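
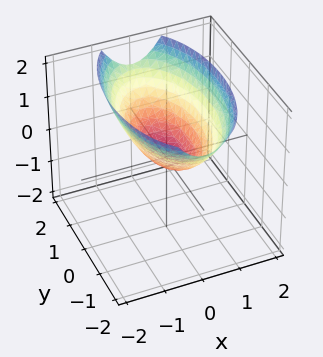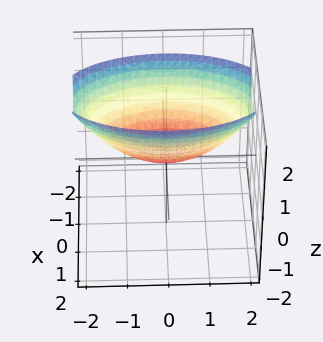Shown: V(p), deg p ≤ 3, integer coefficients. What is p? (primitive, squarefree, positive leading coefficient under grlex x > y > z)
(a) The degree is 2 — a paraboloid; a quadric.
(b) Symmetries: it's symmetric under x → −x, forcing even powers of x; mirror symmetry y ↦ −y ⇒ only even powers of y.
(c) Observable constraints: one x-axis crossing is at x = 0; it meets the y-axis at y = 0 (among the integer gridlines).
(d) Fitting integer coefficients to these (and the overall shape) gives p.

3*x^2 + y^2 - 3*z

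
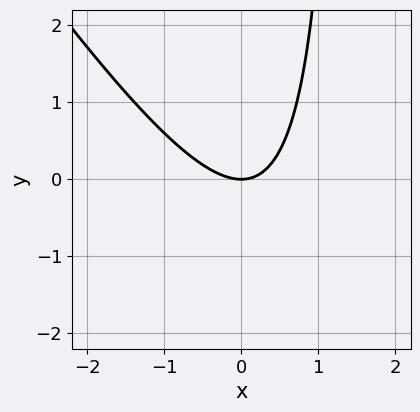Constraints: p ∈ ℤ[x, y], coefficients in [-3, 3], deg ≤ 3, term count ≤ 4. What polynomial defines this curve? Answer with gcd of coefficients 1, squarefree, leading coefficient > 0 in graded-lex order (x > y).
3*x^2 + 2*x*y - 3*y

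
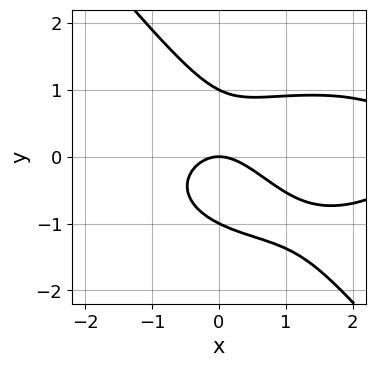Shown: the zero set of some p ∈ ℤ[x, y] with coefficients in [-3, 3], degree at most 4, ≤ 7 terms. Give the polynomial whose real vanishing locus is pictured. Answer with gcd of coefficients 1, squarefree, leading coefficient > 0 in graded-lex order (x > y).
1. Degree: no degree-2 curve has this shape, so deg p = 3.
2. Reading off the gridlines: one x-axis crossing is at x = 0; the y-axis gridline crossings are at y ∈ {-1, 0, 1}.
3. These observations pin down the coefficients.

x^3 + 3*x*y^2 + 3*y^3 - 3*x^2 - 3*y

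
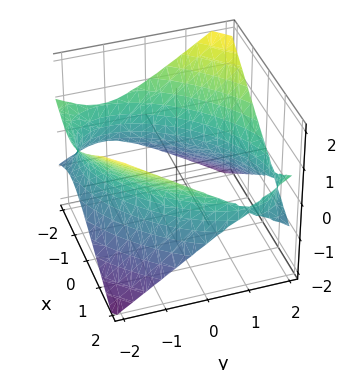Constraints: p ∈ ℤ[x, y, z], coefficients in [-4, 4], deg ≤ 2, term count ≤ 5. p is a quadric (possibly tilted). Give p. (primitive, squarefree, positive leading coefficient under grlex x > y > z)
(a) The degree is 2 — a generic line meets the surface in up to 2 points.
(b) Reading off the gridlines: no z-intercept at any integer in the box.
(c) Assembling these constraints gives the stated polynomial.

x^2 - x*y + y^2 - 2*z^2 - 3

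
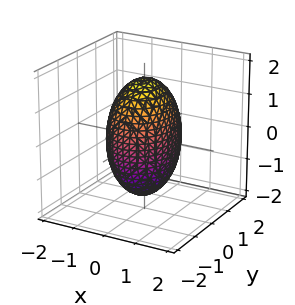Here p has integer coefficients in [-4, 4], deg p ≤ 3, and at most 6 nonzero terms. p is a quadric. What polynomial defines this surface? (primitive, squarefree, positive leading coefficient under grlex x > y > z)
(a) deg p = 2. A closed, bounded, convex surface; a quadric.
(b) Symmetries: mirror symmetry x ↦ −x ⇒ only even powers of x; the y ↦ −y reflection is a symmetry, so y appears only in even powers; mirror symmetry z ↦ −z ⇒ only even powers of z.
(c) Observable constraints: the x-axis gridline crossings are at x ∈ {-1, 1}.
(d) Matching integer coefficients to the picture gives p.

3*x^2 + 2*y^2 + z^2 - 3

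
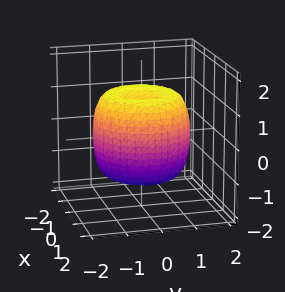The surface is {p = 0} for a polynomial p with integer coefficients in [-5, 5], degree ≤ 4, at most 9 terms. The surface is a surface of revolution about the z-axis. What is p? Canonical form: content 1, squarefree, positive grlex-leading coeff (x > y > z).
(a) deg p = 4. A generic line meets the surface in up to 4 points.
(b) Symmetries: every cross-section ⟂ z is a circle, so x, y appear only via x² + y².
(c) From the axis intercepts and sections: a circular section at z = 1 has radius between 1 and 2; among the integer gridlines, it crosses the z-axis at z ∈ {-1, 1}.
(d) Fitting integer coefficients to these (and the overall shape) gives p.

2*x^4 + 4*x^2*y^2 + 2*y^4 - 3*x^2 - 3*y^2 + 2*z^2 - 2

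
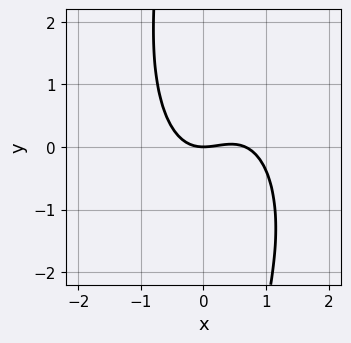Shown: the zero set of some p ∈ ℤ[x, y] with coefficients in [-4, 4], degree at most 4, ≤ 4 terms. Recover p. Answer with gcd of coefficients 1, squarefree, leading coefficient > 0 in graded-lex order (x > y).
3*x^3 + x*y^2 - 2*x^2 + 3*y

deg p = 3. A generic line meets the curve in up to 3 points.
Observable constraints: it meets the x-axis at x = 0 (among the integer gridlines); one y-axis crossing is at y = 0.
These observations pin down the coefficients.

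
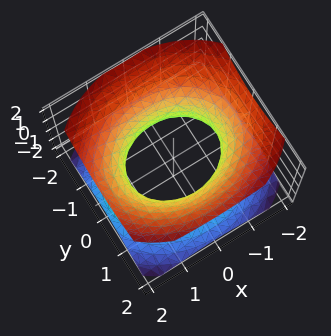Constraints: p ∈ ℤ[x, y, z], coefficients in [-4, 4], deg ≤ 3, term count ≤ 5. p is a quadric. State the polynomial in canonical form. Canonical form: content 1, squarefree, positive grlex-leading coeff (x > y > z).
2*x^2 + 3*y^2 - 3*z^2 - 3

Degree: one connected sheet with a waist; a quadric, so deg p = 2.
Symmetries: it's symmetric under y → −y, forcing even powers of y; the z ↦ −z reflection is a symmetry, so z appears only in even powers; the x ↦ −x reflection is a symmetry, so x appears only in even powers.
From the axis intercepts and sections: it misses every integer gridline on the z-axis; among the integer gridlines, it crosses the y-axis at y ∈ {-1, 1}.
Solving for integer coefficients yields p as stated.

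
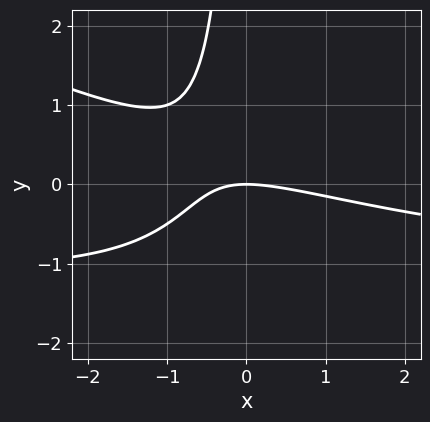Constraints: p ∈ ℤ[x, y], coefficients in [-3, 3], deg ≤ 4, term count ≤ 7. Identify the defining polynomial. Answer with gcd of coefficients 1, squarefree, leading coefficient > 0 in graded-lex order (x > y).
x^2*y + 2*x*y^2 + x^2 + 3*x*y + 3*y

(a) The degree is 3 — a generic line meets the curve in up to 3 points.
(b) From the axis intercepts and sections: one x-axis crossing is at x = 0; it meets the y-axis at y = 0 (among the integer gridlines).
(c) Together with the visible shape, these determine p as stated.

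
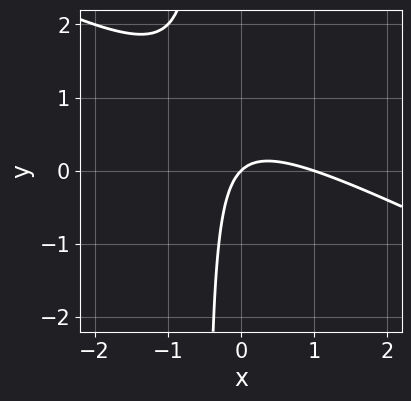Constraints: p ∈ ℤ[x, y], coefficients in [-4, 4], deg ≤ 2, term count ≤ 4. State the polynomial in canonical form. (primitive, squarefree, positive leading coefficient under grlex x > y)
x^2 + 2*x*y - x + y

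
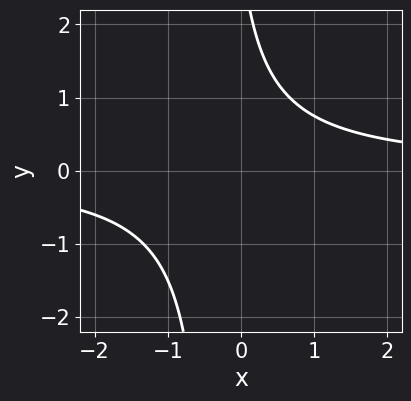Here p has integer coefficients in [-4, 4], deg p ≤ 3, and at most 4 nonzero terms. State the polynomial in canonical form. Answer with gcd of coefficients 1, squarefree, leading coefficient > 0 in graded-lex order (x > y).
3*x*y + y - 3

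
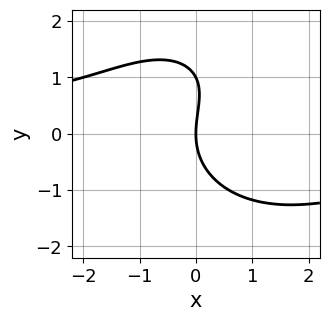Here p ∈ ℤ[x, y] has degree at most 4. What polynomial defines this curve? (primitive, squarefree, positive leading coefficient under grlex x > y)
x^2*y + y^3 - x*y - y^2 + 3*x

First, deg p = 3. No degree-2 curve has this shape.
Next, from the visible intercepts: among the integer gridlines, it crosses the y-axis at y ∈ {0, 1}; it crosses the x-axis at the gridline x = 0.
Finally, assembling these constraints gives the stated polynomial.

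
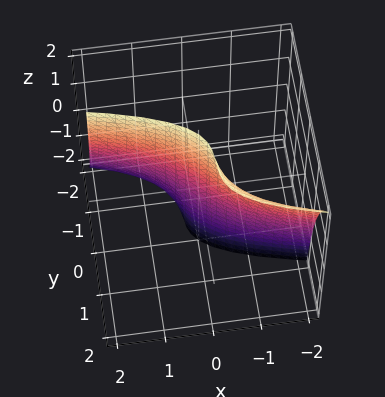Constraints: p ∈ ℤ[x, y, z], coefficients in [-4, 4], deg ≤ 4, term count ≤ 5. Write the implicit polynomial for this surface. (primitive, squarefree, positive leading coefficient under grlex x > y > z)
2*y^3 - 2*y^2*z + 3*x + 3*y

(a) The degree is 3 — no degree-2 surface has this shape.
(b) From the visible intercepts: one y-axis crossing is at y = 0; every point of the z-axis in the box is on the surface.
(c) These observations pin down the coefficients.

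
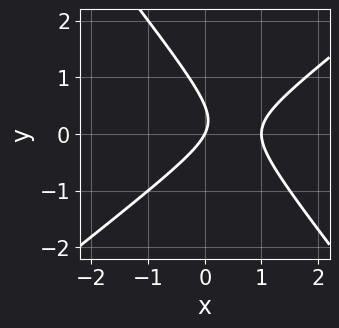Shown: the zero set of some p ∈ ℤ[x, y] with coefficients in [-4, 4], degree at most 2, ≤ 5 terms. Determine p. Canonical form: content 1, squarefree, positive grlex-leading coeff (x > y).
1. Degree: no degree-1 curve has this shape, so deg p = 2.
2. Observable constraints: it meets the y-axis at y = 0 (among the integer gridlines); among the integer gridlines, it crosses the x-axis at x ∈ {0, 1}.
3. These observations pin down the coefficients.

2*x^2 - x*y - 2*y^2 - 2*x + y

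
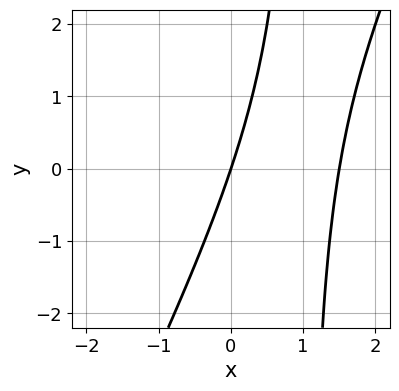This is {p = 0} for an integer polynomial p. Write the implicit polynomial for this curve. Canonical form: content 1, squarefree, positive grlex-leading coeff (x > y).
2*x^2 - x*y - 3*x + y

First, the degree is 2 — the shape is more complex than any degree-1 curve.
Then, checking where it meets the axes: one x-axis crossing is at x = 0; it meets the y-axis at y = 0 (among the integer gridlines).
Finally, assembling these constraints gives the stated polynomial.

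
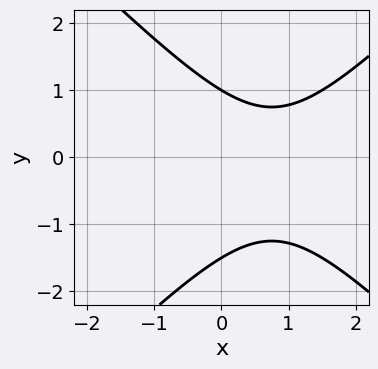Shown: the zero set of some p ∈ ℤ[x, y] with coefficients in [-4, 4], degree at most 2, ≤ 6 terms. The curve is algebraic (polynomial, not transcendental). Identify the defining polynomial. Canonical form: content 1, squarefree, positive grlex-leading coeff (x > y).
2*x^2 - 2*y^2 - 3*x - y + 3

(a) deg p = 2.
(b) Checking where it meets the axes: the curve avoids every integer x-axis point in the box; it meets the y-axis at y = 1 (among the integer gridlines).
(c) Putting this together gives p.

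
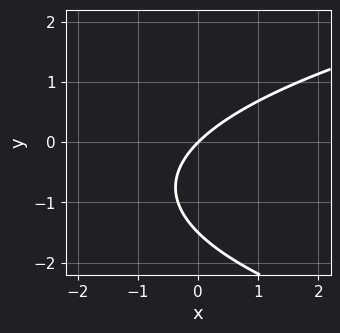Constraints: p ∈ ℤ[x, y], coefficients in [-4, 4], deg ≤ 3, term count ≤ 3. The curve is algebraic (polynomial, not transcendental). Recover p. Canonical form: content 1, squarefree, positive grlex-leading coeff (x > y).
(a) Degree: the shape is more complex than any degree-1 curve, so deg p = 2.
(b) Observable constraints: it crosses the y-axis at the gridline y = 0; it crosses the x-axis at the gridline x = 0.
(c) Matching integer coefficients to the picture gives p.

2*y^2 - 3*x + 3*y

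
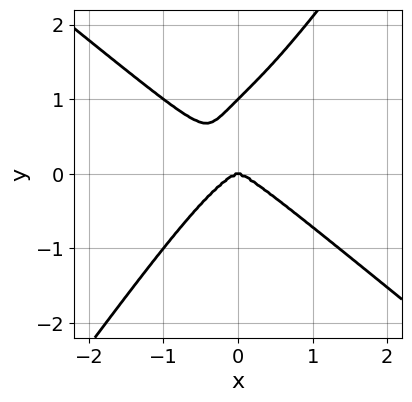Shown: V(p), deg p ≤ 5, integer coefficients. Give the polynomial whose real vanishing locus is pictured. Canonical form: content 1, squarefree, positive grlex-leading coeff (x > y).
x^4 + x*y^3 - y^4 + y^3

(a) deg p = 4. A generic line meets the curve in up to 4 points.
(b) From the visible intercepts: the y-axis gridline crossings are at y ∈ {0, 1}; one x-axis crossing is at x = 0.
(c) Matching integer coefficients to the picture gives p.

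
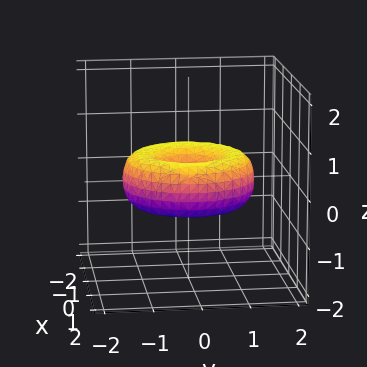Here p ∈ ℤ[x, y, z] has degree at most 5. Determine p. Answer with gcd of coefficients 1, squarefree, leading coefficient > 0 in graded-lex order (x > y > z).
1. Degree: no degree-3 surface has this shape, so deg p = 4.
2. Symmetries: the surface is invariant under rotation about z: p = q(x² + y², z).
3. From the axis intercepts and sections: it meets the x-axis at x = 0 (among the integer gridlines); it meets the y-axis at y = 0 (among the integer gridlines); it meets the z-axis at z = 0 (among the integer gridlines).
4. The integer polynomial consistent with all of this is the stated p.

x^4 + 2*x^2*y^2 + y^4 - 2*x^2 - 2*y^2 + 3*z^2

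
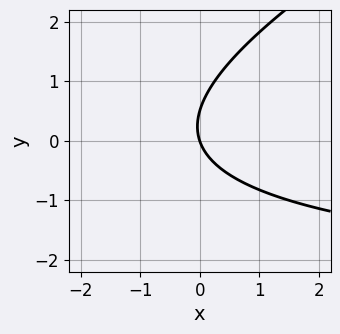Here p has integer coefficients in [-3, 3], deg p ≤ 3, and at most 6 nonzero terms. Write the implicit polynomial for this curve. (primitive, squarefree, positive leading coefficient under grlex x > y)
1. The degree is 2 — the shape is more complex than any degree-1 curve.
2. From the axis intercepts and sections: it crosses the y-axis at the gridline y = 0; one x-axis crossing is at x = 0.
3. Fitting integer coefficients to these (and the overall shape) gives p.

x*y - 2*y^2 + 3*x + y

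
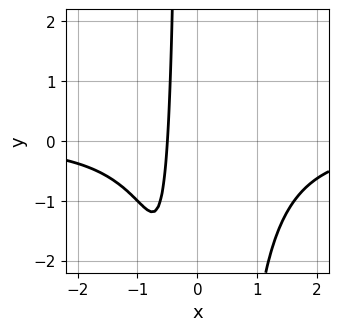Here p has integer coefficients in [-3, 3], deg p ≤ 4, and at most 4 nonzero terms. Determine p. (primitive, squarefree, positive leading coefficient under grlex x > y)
First, degree: a generic line meets the curve in up to 4 points, so deg p = 4.
Next, from the visible intercepts: it misses every integer gridline on the y-axis.
Finally, together with the visible shape, these determine p as stated.

x^3*y + 2*x + 1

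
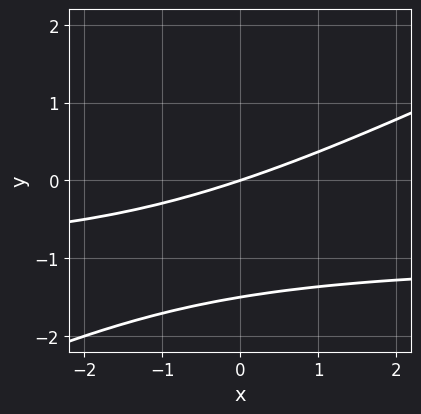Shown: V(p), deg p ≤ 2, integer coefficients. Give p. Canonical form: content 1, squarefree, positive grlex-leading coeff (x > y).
First, degree: the shape is more complex than any degree-1 curve, so deg p = 2.
Then, observable constraints: it crosses the y-axis at the gridline y = 0; it meets the x-axis at x = 0 (among the integer gridlines).
Finally, these observations pin down the coefficients.

x*y - 2*y^2 + x - 3*y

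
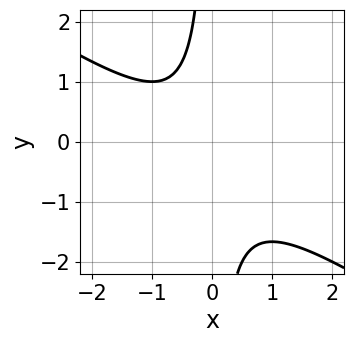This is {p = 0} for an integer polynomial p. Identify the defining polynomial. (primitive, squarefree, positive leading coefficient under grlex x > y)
1. deg p = 2.
2. Reading off the gridlines: no y-intercept at any integer in the box; no x-intercept at any integer in the box.
3. Fitting integer coefficients to these (and the overall shape) gives p.

2*x^2 + 3*x*y + x + 2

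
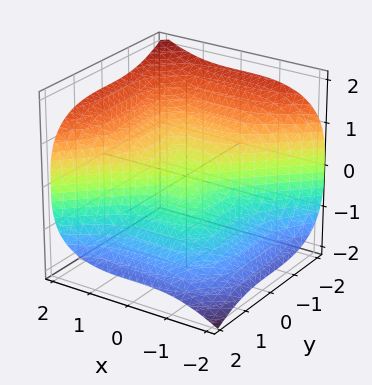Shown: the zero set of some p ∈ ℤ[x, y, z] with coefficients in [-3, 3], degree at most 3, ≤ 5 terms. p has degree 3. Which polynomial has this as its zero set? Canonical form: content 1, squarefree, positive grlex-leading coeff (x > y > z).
x^3 - y^3 - 2*z^3

1. Degree: a generic line meets the surface in up to 3 points, so deg p = 3.
2. Observable constraints: it meets the x-axis at x = 0 (among the integer gridlines); one z-axis crossing is at z = 0.
3. Putting this together gives p.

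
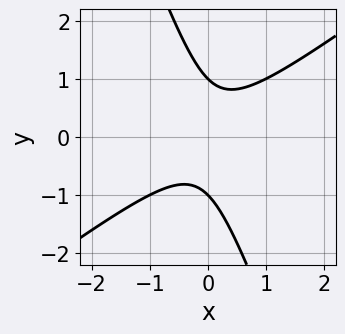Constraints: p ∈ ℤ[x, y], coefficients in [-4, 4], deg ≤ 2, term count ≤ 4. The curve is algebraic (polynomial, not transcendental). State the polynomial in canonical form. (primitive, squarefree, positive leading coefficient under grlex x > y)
First, the degree is 2 — no degree-1 curve has this shape.
Next, checking where it meets the axes: no x-intercept at any integer in the box; the y-axis gridline crossings are at y ∈ {-1, 1}.
Finally, putting this together gives p.

2*x^2 - 2*x*y - y^2 + 1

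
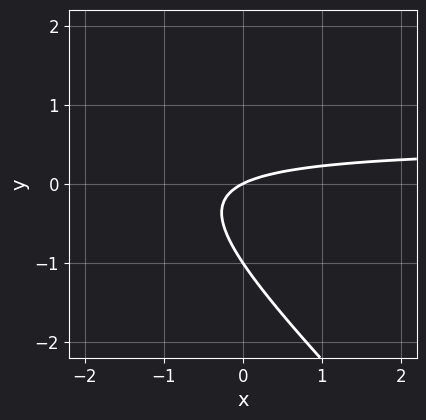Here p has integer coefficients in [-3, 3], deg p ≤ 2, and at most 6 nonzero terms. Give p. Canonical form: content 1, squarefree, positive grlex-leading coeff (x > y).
2*x*y + 2*y^2 - x + 2*y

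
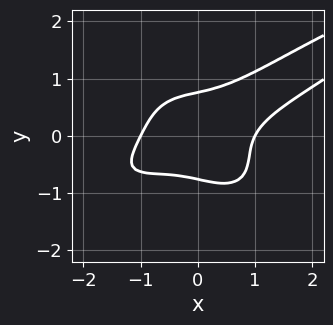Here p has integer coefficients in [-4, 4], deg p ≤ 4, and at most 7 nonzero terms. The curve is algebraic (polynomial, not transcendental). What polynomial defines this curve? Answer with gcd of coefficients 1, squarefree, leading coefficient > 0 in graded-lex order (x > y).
x^4 - 2*x^3*y + 3*y^4 - 2*x*y^2 - 1

1. Degree: a generic line meets the curve in up to 4 points, so deg p = 4.
2. From the axis intercepts and sections: the x-axis gridline crossings are at x ∈ {-1, 1}.
3. The integer polynomial consistent with all of this is the stated p.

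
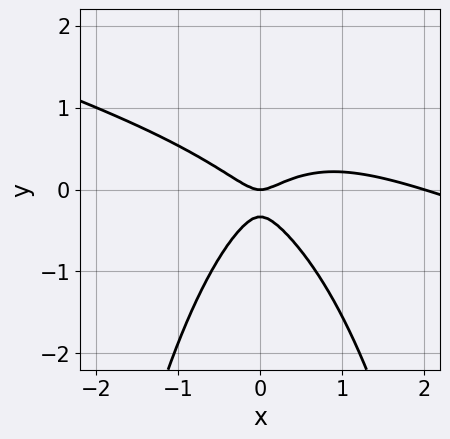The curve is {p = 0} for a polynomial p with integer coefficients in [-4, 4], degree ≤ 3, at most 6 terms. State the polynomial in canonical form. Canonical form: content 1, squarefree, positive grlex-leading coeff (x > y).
x^3 + 3*x^2*y - 2*x^2 + 3*y^2 + y

1. Degree: no degree-2 curve has this shape, so deg p = 3.
2. Reading off the gridlines: among the integer gridlines, it crosses the x-axis at x ∈ {0, 2}; one y-axis crossing is at y = 0.
3. Fitting integer coefficients to these (and the overall shape) gives p.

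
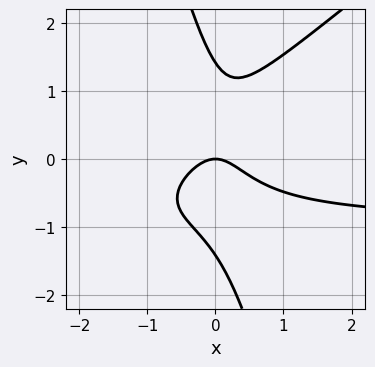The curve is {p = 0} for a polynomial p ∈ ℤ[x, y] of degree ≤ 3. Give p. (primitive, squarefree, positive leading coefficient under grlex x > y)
First, deg p = 3. The shape is more complex than any degree-2 curve.
Then, checking where it meets the axes: it crosses the x-axis at the gridline x = 0; one y-axis crossing is at y = 0.
Finally, putting this together gives p.

3*x^2*y - 3*x*y^2 - y^3 + 3*x^2 + 2*y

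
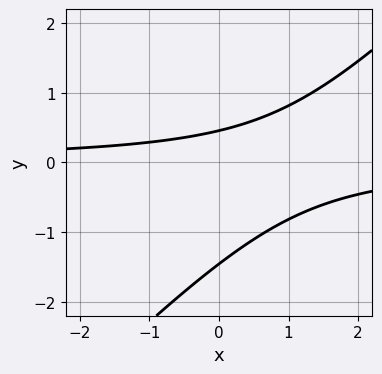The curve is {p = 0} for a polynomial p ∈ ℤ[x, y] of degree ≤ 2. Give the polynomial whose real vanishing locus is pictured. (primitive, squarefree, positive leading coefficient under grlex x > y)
First, degree: the shape is more complex than any degree-1 curve, so deg p = 2.
Then, reading off the gridlines: no x-intercept at any integer in the box.
Finally, solving for integer coefficients yields p as stated.

3*x*y - 3*y^2 - 3*y + 2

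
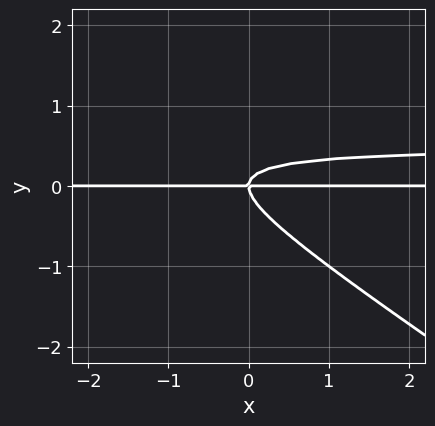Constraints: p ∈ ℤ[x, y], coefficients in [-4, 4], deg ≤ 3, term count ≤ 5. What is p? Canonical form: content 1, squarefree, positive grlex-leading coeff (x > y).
2*x*y^2 + 3*y^3 - x*y

(a) Degree: the shape is more complex than any degree-2 curve, so deg p = 3.
(b) Checking where it meets the axes: it meets the y-axis at y = 0 (among the integer gridlines); the visible x-axis segment lies entirely on the curve.
(c) Matching integer coefficients to the picture gives p.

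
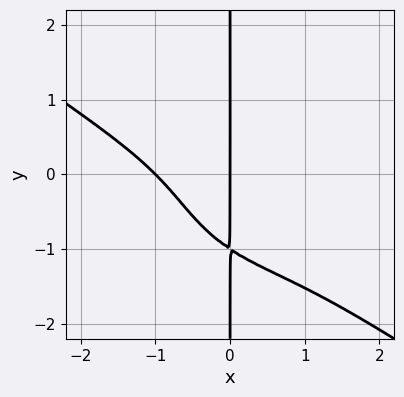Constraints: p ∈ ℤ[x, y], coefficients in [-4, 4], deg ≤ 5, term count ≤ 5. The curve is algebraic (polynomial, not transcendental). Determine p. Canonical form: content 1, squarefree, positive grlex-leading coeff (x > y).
x^4 + x^3*y + x*y^3 - 2*x^2*y + x

First, deg p = 4. No degree-3 curve has this shape.
Then, from the visible intercepts: every point of the y-axis in the box is on the curve; the x-axis gridline crossings are at x ∈ {-1, 0}.
Finally, putting this together gives p.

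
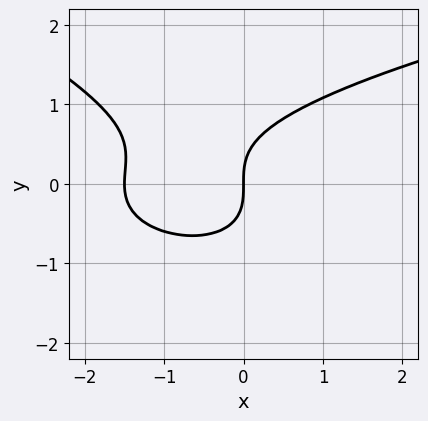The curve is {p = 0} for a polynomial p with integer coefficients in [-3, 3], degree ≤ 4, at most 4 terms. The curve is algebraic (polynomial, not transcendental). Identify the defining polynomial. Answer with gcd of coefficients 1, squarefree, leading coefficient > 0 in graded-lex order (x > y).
The degree is 3 — a generic line meets the curve in up to 3 points.
Against the integer gridlines: one x-axis crossing is at x = 0; it meets the y-axis at y = 0 (among the integer gridlines).
Assembling these constraints gives the stated polynomial.

x*y^2 + 3*y^3 - 2*x^2 - 3*x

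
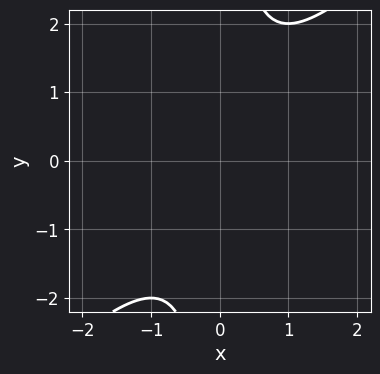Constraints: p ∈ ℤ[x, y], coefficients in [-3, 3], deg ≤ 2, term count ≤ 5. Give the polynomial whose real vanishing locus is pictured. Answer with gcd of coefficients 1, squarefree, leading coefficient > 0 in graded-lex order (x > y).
(a) The degree is 2 — a generic line meets the curve in up to 2 points.
(b) From the axis intercepts and sections: the curve avoids every integer x-axis point in the box; it misses every integer gridline on the y-axis.
(c) Together with the visible shape, these determine p as stated.

x^2 - x*y + 1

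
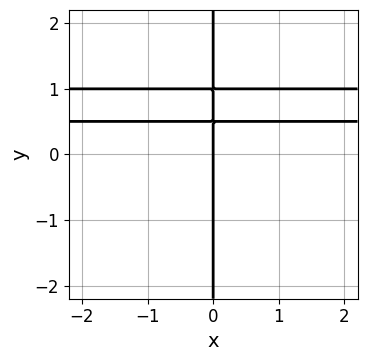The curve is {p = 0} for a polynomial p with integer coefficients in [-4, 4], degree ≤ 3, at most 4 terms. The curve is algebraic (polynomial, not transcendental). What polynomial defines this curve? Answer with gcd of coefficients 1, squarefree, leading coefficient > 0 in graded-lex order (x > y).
First, deg p = 3. No degree-2 curve has this shape.
Next, observable constraints: it meets the x-axis at x = 0 (among the integer gridlines); every point of the y-axis in the box is on the curve.
Finally, the integer polynomial consistent with all of this is the stated p.

2*x*y^2 - 3*x*y + x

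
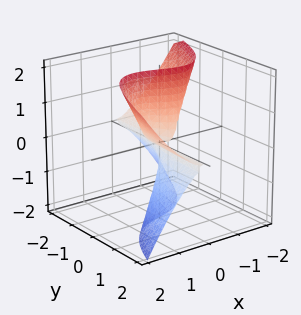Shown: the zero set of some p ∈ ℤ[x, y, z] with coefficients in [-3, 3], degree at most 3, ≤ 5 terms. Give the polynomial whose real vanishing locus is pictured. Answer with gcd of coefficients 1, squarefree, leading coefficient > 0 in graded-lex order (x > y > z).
(a) deg p = 3.
(b) Reading off the gridlines: every point of the z-axis in the box is on the surface; the visible y-axis segment lies entirely on the surface.
(c) Putting this together gives p.

3*x^3 - 3*y*z^2 - 2*x*z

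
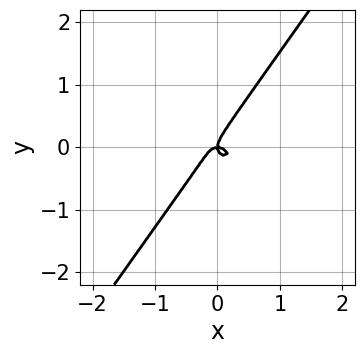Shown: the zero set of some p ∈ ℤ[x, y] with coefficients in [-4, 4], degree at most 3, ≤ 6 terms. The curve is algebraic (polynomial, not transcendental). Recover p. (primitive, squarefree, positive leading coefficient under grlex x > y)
(a) Degree: a generic line meets the curve in up to 3 points, so deg p = 3.
(b) From the axis intercepts and sections: it crosses the y-axis at the gridline y = 0; one x-axis crossing is at x = 0.
(c) Together with the visible shape, these determine p as stated.

3*x^3 + x^2*y + 2*x*y^2 - 3*y^3 + x*y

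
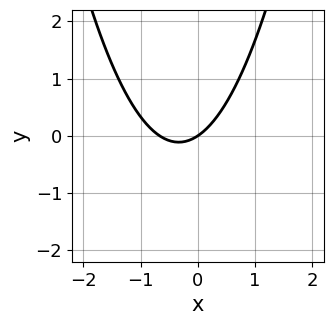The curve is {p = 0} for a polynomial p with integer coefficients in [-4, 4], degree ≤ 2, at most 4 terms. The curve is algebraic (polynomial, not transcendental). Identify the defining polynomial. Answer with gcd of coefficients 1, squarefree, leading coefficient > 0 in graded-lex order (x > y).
3*x^2 + 2*x - 3*y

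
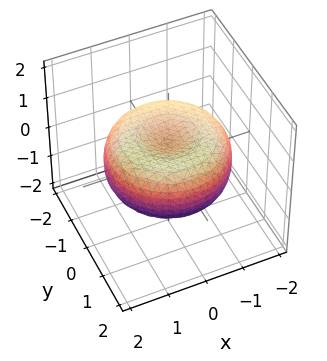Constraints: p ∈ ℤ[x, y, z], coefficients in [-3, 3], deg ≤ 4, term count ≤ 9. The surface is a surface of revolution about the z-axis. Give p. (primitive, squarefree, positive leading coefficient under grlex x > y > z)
The degree is 4 — the shape is more complex than any degree-3 surface.
Symmetries: the z-axis is an axis of rotation, so x and y enter only as x² + y².
Observable constraints: a circular section at z = 0 has radius between 1 and 2.
Together with the visible shape, these determine p as stated.

x^4 + 2*x^2*y^2 + y^4 - 2*x^2 - 2*y^2 + 3*z^2 - 1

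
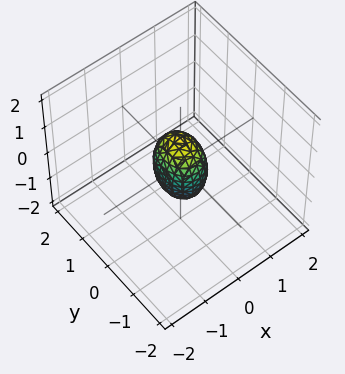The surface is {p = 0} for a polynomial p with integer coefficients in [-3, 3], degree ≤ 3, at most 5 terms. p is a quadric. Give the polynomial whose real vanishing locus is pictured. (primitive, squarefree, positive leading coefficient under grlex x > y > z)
3*x^2 + 2*y^2 + z^2 - 1

Degree: bounded and convex; a quadric, so deg p = 2.
Symmetries: it's symmetric under z → −z, forcing even powers of z; it's symmetric under x → −x, forcing even powers of x; the y ↦ −y reflection is a symmetry, so y appears only in even powers.
Observable constraints: the z-axis gridline crossings are at z ∈ {-1, 1}.
Together with the visible shape, these determine p as stated.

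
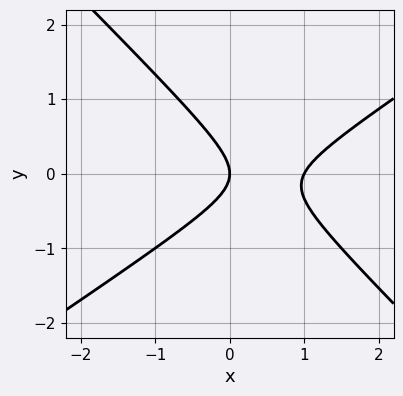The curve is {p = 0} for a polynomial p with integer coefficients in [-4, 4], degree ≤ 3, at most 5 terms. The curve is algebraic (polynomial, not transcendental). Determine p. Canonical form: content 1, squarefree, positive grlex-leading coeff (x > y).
2*x^2 - x*y - 3*y^2 - 2*x

First, deg p = 2. No degree-1 curve has this shape.
Next, reading off the gridlines: it crosses the y-axis at the gridline y = 0; the x-axis gridline crossings are at x ∈ {0, 1}.
Finally, fitting integer coefficients to these (and the overall shape) gives p.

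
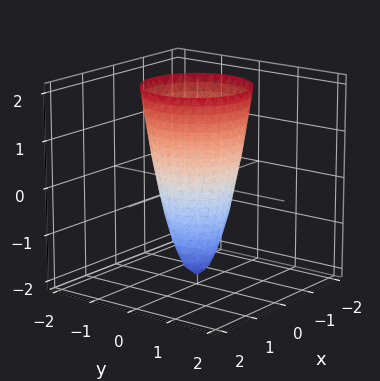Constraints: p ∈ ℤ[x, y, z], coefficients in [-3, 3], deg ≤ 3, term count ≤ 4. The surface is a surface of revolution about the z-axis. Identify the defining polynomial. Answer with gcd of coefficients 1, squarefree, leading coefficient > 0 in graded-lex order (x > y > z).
1. deg p = 2. A generic line meets the surface in up to 2 points.
2. Symmetries: rotational symmetry about the z-axis ⇒ p depends on x, y only through x² + y².
3. From the visible intercepts: one z-axis crossing is at z = -2; a circular section at z = 1 has radius exactly 1.
4. Fitting integer coefficients to these (and the overall shape) gives p.

3*x^2 + 3*y^2 - z - 2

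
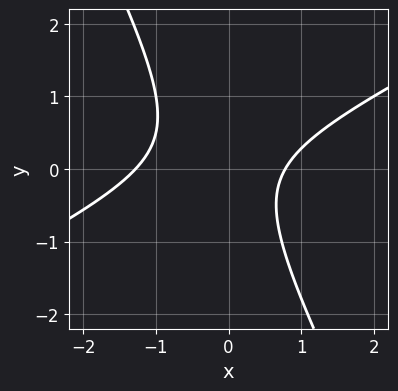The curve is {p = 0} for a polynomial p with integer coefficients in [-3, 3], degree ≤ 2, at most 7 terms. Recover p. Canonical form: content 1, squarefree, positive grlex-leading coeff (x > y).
(a) deg p = 2. A generic line meets the curve in up to 2 points.
(b) From the axis intercepts and sections: it misses every integer gridline on the y-axis.
(c) These observations pin down the coefficients.

2*x^2 - 3*x*y - 2*y^2 + x - 2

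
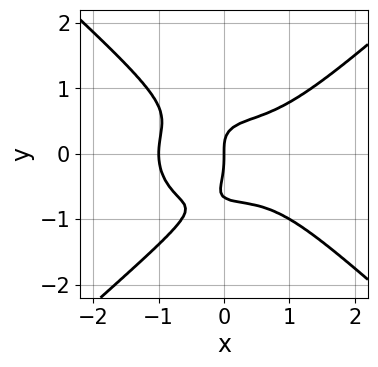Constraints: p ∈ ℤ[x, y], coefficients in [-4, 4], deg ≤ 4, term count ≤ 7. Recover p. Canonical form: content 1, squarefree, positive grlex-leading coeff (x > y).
1. Degree: the shape is more complex than any degree-3 curve, so deg p = 4.
2. Reading off the gridlines: the x-axis gridline crossings are at x ∈ {-1, 0}; one y-axis crossing is at y = 0.
3. These observations pin down the coefficients.

2*x^4 - 3*y^4 - 3*x*y^2 - 2*y^3 + 2*x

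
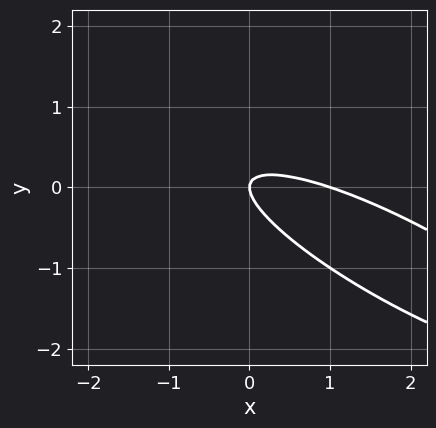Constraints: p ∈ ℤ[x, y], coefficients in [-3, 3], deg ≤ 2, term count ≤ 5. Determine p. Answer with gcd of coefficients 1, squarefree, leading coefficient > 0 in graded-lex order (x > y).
x^2 + 3*x*y + 3*y^2 - x

(a) Degree: no degree-1 curve has this shape, so deg p = 2.
(b) From the axis intercepts and sections: one y-axis crossing is at y = 0; the x-axis gridline crossings are at x ∈ {0, 1}.
(c) Together with the visible shape, these determine p as stated.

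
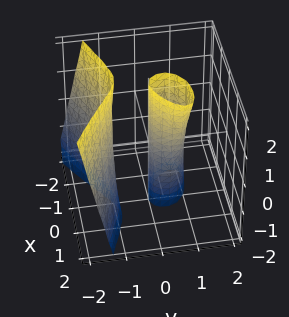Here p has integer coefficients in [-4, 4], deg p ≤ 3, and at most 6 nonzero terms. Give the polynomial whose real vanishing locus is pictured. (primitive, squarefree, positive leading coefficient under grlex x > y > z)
x*y*z - 2*y^3 - 2*x^2 + 2*y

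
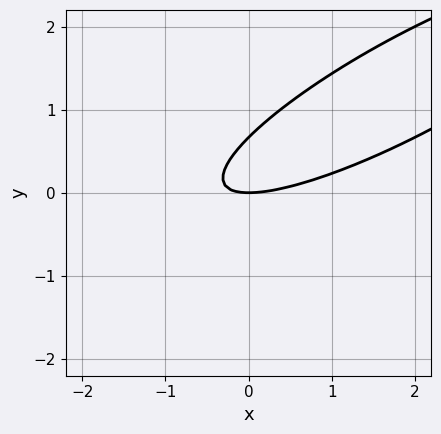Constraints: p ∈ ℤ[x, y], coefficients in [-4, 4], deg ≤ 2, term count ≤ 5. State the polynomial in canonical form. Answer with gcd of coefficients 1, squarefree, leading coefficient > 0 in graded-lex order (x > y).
First, degree: no degree-1 curve has this shape, so deg p = 2.
Then, observable constraints: one x-axis crossing is at x = 0; it crosses the y-axis at the gridline y = 0.
Finally, assembling these constraints gives the stated polynomial.

x^2 - 3*x*y + 3*y^2 - 2*y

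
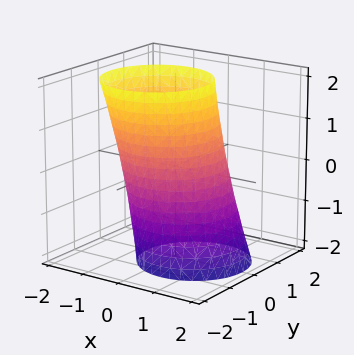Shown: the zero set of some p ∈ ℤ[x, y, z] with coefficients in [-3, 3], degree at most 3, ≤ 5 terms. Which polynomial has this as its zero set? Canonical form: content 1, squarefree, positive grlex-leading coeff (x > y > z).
2*x^2 + x*z + 2*y^2 - 3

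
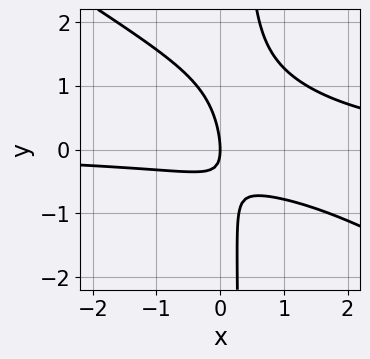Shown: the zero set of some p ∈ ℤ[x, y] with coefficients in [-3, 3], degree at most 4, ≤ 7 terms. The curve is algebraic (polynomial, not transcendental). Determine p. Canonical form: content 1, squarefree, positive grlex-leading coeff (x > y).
2*x^2*y + 3*x*y^2 - 3*x*y - y^2 - 2*x

Degree: a generic line meets the curve in up to 3 points, so deg p = 3.
From the visible intercepts: it crosses the y-axis at the gridline y = 0; one x-axis crossing is at x = 0.
The integer polynomial consistent with all of this is the stated p.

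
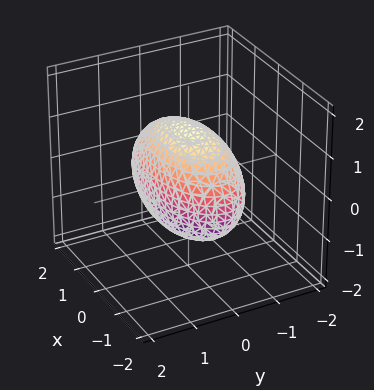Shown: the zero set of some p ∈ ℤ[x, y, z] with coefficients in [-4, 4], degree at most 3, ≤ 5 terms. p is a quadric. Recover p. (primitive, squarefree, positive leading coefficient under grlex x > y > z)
x^2 + 3*y^2 + 2*z^2 - 3

1. Degree: a closed, bounded, convex surface; a quadric, so deg p = 2.
2. Symmetries: it's symmetric under y → −y, forcing even powers of y; mirror symmetry z ↦ −z ⇒ only even powers of z; mirror symmetry x ↦ −x ⇒ only even powers of x.
3. Observable constraints: among the integer gridlines, it crosses the y-axis at y ∈ {-1, 1}.
4. Solving for integer coefficients yields p as stated.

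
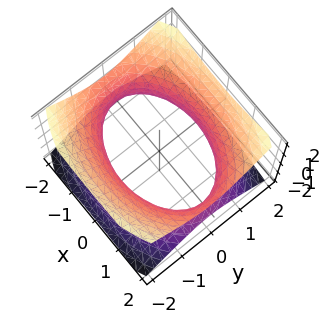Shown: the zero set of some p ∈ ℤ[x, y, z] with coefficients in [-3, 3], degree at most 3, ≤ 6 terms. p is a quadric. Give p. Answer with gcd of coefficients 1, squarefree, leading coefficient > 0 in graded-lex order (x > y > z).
Degree: one connected sheet with a waist; a quadric, so deg p = 2.
Symmetries: it's symmetric under y → −y, forcing even powers of y; it's symmetric under x → −x, forcing even powers of x; it's symmetric under z → −z, forcing even powers of z.
From the visible intercepts: the surface avoids every integer z-axis point in the box.
Putting this together gives p.

x^2 + 2*y^2 - 2*z^2 - 3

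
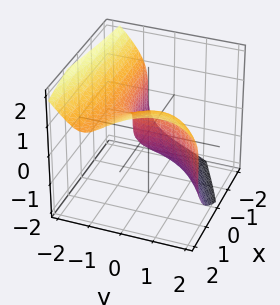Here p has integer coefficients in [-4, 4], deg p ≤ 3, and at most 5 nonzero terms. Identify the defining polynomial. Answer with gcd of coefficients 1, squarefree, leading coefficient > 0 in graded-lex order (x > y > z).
The degree is 3 — the shape is more complex than any degree-2 surface.
Against the integer gridlines: it meets the y-axis at y = 0 (among the integer gridlines); one x-axis crossing is at x = 0; it crosses the z-axis at the gridline z = 0.
Putting this together gives p.

y^3 + z^3 - 2*x*y - 2*x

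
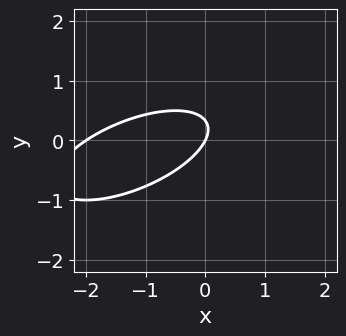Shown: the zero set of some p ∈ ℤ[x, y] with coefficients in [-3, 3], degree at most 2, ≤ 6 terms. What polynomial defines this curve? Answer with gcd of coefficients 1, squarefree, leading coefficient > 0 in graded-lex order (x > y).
(a) Degree: a generic line meets the curve in up to 2 points, so deg p = 2.
(b) Reading off the gridlines: one y-axis crossing is at y = 0; among the integer gridlines, it crosses the x-axis at x ∈ {-2, 0}.
(c) These observations pin down the coefficients.

x^2 - 2*x*y + 3*y^2 + 2*x - y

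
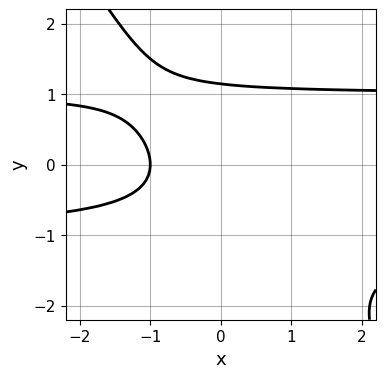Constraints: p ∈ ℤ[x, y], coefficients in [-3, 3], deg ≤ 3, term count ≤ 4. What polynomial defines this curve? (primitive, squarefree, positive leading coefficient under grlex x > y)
The degree is 3 — the shape is more complex than any degree-2 curve.
From the visible intercepts: it meets the x-axis at x = -1 (among the integer gridlines).
Fitting integer coefficients to these (and the overall shape) gives p.

3*x*y^2 + 2*y^3 - 3*x - 3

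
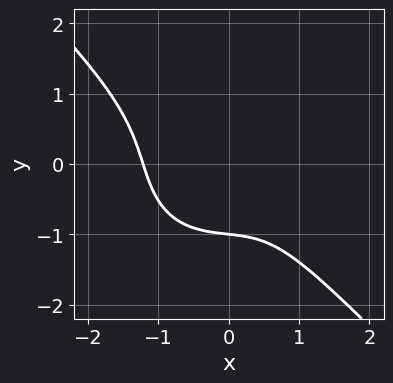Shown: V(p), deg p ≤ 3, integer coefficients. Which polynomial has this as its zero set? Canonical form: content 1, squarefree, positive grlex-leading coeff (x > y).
3*x^3 + 3*y^3 - 3*x*y - 2*x + 3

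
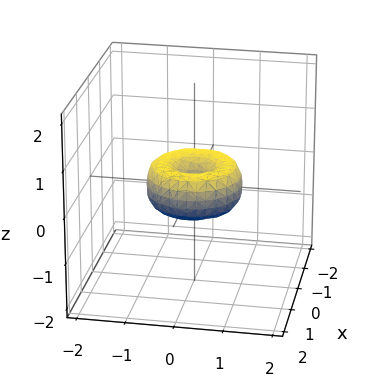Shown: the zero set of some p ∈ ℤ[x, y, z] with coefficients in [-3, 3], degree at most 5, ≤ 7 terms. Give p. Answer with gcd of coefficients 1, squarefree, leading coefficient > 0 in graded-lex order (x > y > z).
x^4 + 2*x^2*y^2 + y^4 - x^2 - y^2 + z^2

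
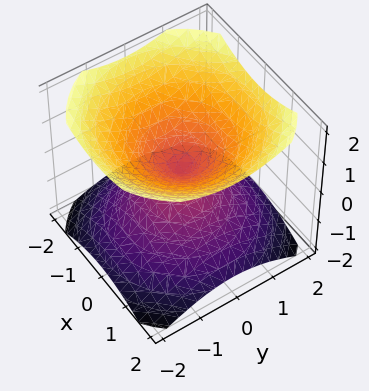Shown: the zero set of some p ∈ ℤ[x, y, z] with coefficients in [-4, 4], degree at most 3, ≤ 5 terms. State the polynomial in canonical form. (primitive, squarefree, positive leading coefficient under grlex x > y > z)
2*x^2 + 2*y^2 - 3*z^2

The picture has 2 separate pieces. Treating them together as one polynomial.
The degree is 2 — two nappes meeting at a single point; a quadric.
Symmetries: rotational symmetry about the z-axis ⇒ p depends on x, y only through x² + y²; the z ↦ −z reflection is a symmetry, so z appears only in even powers.
Against the integer gridlines: it meets the z-axis at z = 0 (among the integer gridlines); it crosses the x-axis at the gridline x = 0.
Fitting integer coefficients to these (and the overall shape) gives p.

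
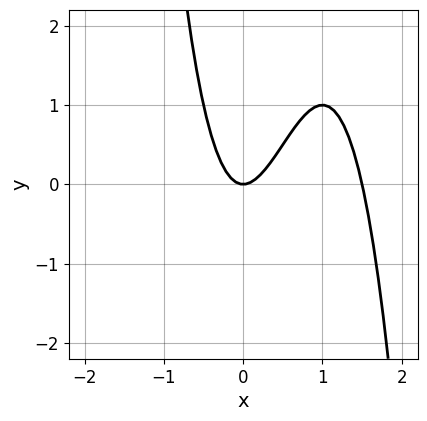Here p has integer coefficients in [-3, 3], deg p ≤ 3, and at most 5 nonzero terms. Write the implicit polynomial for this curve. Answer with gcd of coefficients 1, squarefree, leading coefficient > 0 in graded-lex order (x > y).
2*x^3 - 3*x^2 + y

1. Degree: no degree-2 curve has this shape, so deg p = 3.
2. Observable constraints: it crosses the y-axis at the gridline y = 0; it crosses the x-axis at the gridline x = 0.
3. Assembling these constraints gives the stated polynomial.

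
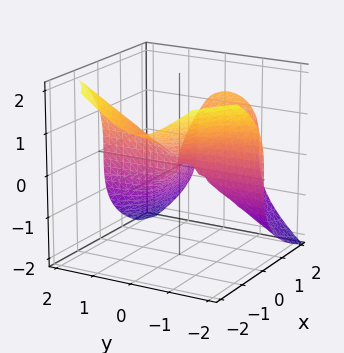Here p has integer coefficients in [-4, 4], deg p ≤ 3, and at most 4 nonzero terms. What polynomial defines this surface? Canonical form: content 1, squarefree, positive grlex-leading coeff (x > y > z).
(a) The degree is 3 — the shape is more complex than any degree-2 surface.
(b) From the visible intercepts: the visible y-axis segment lies entirely on the surface; it meets the x-axis at x = 0 (among the integer gridlines).
(c) These observations pin down the coefficients.

3*x*y^2 + 2*z^3 - x^2 + x*y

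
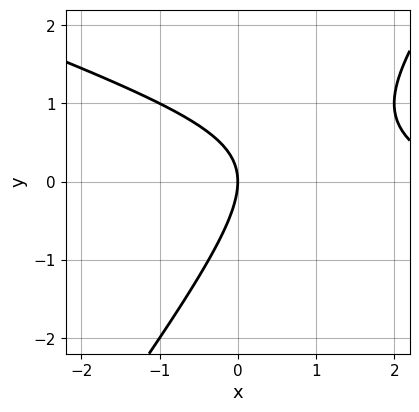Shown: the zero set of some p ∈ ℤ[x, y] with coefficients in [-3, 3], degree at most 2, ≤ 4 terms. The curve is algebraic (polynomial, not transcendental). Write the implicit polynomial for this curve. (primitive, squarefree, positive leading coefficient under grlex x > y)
x^2 + 2*x*y - 2*y^2 - 3*x

(a) The degree is 2 — a generic line meets the curve in up to 2 points.
(b) Reading off the gridlines: it meets the y-axis at y = 0 (among the integer gridlines); it crosses the x-axis at the gridline x = 0.
(c) Matching integer coefficients to the picture gives p.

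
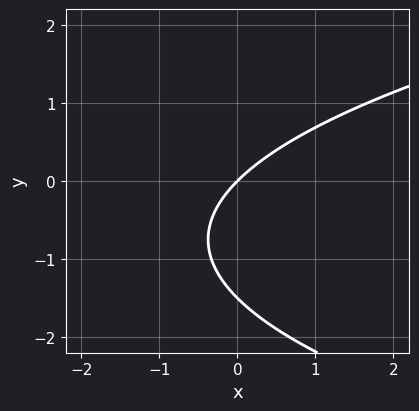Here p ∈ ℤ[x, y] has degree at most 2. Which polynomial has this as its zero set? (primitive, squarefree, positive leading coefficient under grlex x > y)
2*y^2 - 3*x + 3*y

First, the degree is 2 — no degree-1 curve has this shape.
Then, observable constraints: it crosses the y-axis at the gridline y = 0; it crosses the x-axis at the gridline x = 0.
Finally, the integer polynomial consistent with all of this is the stated p.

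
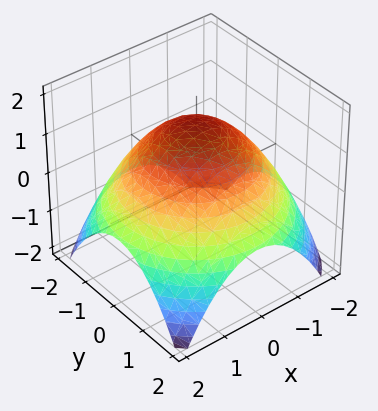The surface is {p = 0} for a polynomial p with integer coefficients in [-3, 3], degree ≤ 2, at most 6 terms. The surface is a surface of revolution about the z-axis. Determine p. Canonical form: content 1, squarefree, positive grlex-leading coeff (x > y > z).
First, degree: the shape is more complex than any degree-1 surface, so deg p = 2.
Then, symmetry: the z-axis is an axis of rotation, so x and y enter only as x² + y².
Next, against the integer gridlines: a circular section at z = 0 has radius between 1 and 2.
Finally, together with the visible shape, these determine p as stated.

x^2 + y^2 + 2*z - 3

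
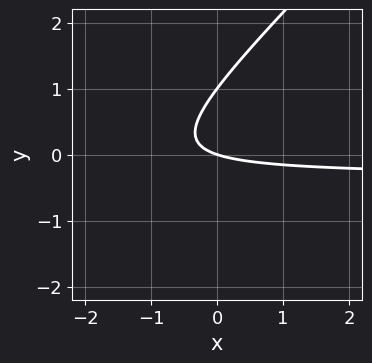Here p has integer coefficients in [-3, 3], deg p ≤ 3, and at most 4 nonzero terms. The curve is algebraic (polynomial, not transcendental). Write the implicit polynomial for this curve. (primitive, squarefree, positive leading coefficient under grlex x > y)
(a) The degree is 2 — no degree-1 curve has this shape.
(b) Reading off the gridlines: it meets the x-axis at x = 0 (among the integer gridlines); the y-axis gridline crossings are at y ∈ {0, 1}.
(c) Solving for integer coefficients yields p as stated.

3*x*y - 3*y^2 + x + 3*y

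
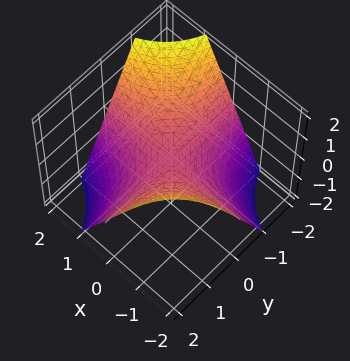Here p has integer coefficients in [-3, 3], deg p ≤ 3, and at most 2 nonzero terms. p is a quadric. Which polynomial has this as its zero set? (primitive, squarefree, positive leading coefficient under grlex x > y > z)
x*y + z

The degree is 2 — a saddle surface; a quadric.
From the axis intercepts and sections: every point of the y-axis in the box is on the surface; one z-axis crossing is at z = 0; the visible x-axis segment lies entirely on the surface.
Putting this together gives p.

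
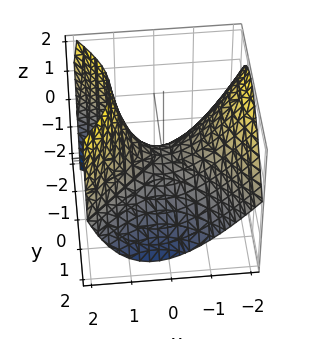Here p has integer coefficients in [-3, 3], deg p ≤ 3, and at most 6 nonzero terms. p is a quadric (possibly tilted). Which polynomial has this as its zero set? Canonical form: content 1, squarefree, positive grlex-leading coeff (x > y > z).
1. Degree: no degree-1 surface has this shape, so deg p = 2.
2. Checking where it meets the axes: it crosses the y-axis at the gridline y = 0; it meets the z-axis at z = 0 (among the integer gridlines).
3. Together with the visible shape, these determine p as stated.

2*x^2 + x*z - 2*y^2 - y*z - 3*z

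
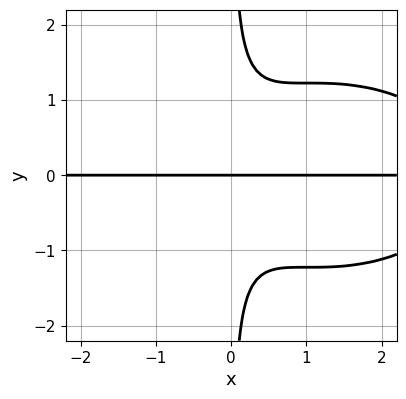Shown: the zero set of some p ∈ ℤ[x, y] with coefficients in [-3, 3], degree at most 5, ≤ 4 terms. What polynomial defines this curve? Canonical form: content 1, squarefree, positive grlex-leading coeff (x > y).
(a) deg p = 4.
(b) Checking where it meets the axes: the visible x-axis segment lies entirely on the curve; it meets the y-axis at y = 0 (among the integer gridlines).
(c) Matching integer coefficients to the picture gives p.

x^3*y + 2*x*y^3 - 3*x^2*y - y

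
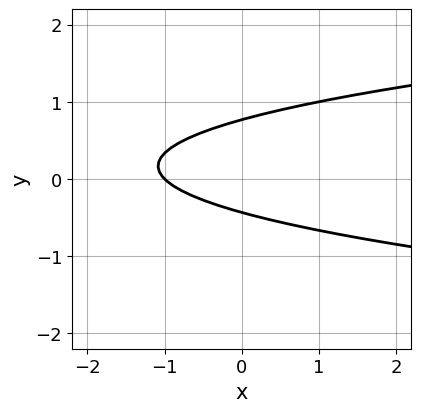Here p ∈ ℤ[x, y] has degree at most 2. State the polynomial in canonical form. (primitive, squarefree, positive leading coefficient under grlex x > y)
deg p = 2.
From the visible intercepts: it meets the x-axis at x = -1 (among the integer gridlines).
Matching integer coefficients to the picture gives p.

3*y^2 - x - y - 1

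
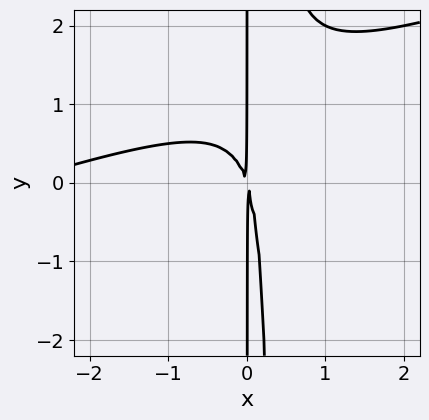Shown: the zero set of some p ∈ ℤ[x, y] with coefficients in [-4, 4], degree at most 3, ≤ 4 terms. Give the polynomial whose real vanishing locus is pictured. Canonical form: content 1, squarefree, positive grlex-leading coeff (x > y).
x^3 - 3*x^2*y + 3*x^2 + x*y

1. The degree is 3 — no degree-2 curve has this shape.
2. Checking where it meets the axes: the visible y-axis segment lies entirely on the curve.
3. Solving for integer coefficients yields p as stated.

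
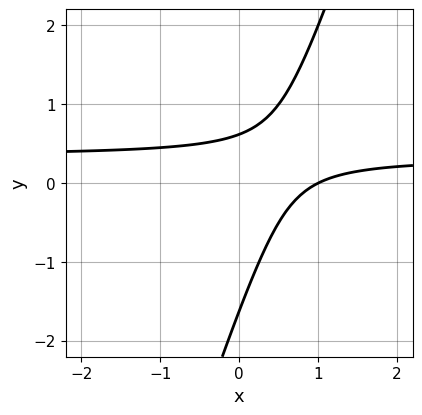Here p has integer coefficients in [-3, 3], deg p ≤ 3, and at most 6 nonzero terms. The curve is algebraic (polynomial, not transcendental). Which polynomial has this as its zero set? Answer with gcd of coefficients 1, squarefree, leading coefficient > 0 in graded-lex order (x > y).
(a) Degree: a generic line meets the curve in up to 2 points, so deg p = 2.
(b) Checking where it meets the axes: one x-axis crossing is at x = 1.
(c) Fitting integer coefficients to these (and the overall shape) gives p.

3*x*y - y^2 - x - y + 1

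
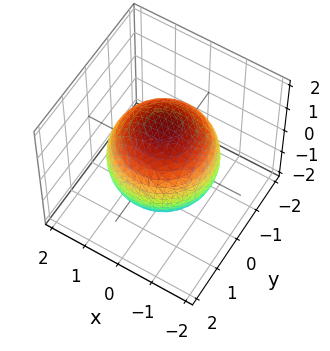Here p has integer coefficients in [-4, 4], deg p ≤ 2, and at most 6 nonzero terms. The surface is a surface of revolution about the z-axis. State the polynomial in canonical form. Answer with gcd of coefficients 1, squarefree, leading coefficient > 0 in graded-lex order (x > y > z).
x^2 + y^2 + z^2 - 2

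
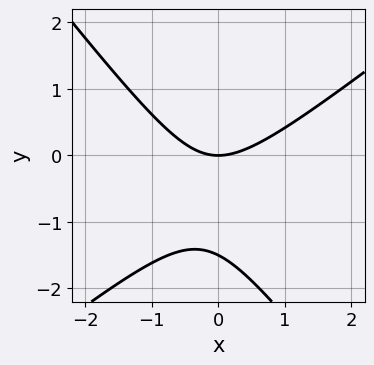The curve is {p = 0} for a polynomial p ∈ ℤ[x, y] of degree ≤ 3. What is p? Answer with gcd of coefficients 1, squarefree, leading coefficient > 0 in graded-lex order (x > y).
Degree: no degree-1 curve has this shape, so deg p = 2.
Checking where it meets the axes: it crosses the y-axis at the gridline y = 0; one x-axis crossing is at x = 0.
Together with the visible shape, these determine p as stated.

2*x^2 - x*y - 2*y^2 - 3*y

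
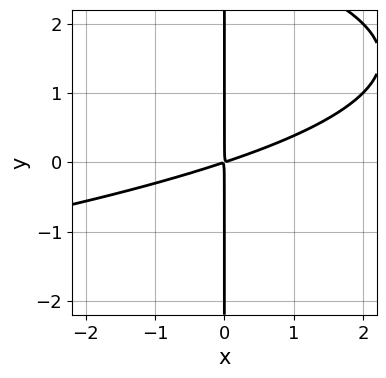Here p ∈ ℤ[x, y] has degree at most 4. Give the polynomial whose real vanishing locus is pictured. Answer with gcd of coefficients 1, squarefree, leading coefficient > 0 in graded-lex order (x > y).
First, deg p = 3.
Then, observable constraints: the visible y-axis segment lies entirely on the curve.
Finally, assembling these constraints gives the stated polynomial.

x*y^2 + x^2 - 3*x*y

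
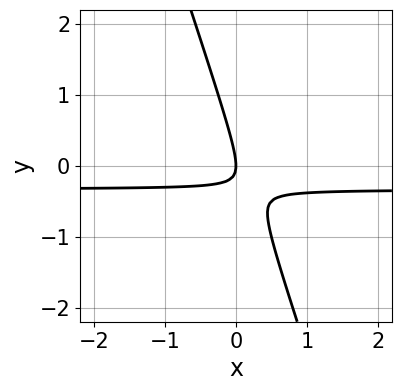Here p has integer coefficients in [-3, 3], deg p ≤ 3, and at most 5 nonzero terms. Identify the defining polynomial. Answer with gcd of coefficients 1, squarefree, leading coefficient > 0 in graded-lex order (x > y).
3*x*y + y^2 + x

(a) deg p = 2.
(b) From the visible intercepts: it crosses the x-axis at the gridline x = 0; it crosses the y-axis at the gridline y = 0.
(c) Fitting integer coefficients to these (and the overall shape) gives p.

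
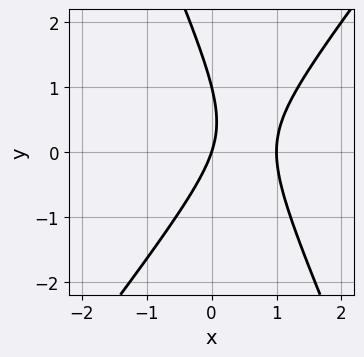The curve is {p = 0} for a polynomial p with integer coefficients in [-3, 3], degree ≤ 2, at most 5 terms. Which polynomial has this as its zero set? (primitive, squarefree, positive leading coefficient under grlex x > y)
3*x^2 - x*y - y^2 - 3*x + y

(a) deg p = 2. A generic line meets the curve in up to 2 points.
(b) Checking where it meets the axes: among the integer gridlines, it crosses the x-axis at x ∈ {0, 1}; the y-axis gridline crossings are at y ∈ {0, 1}.
(c) The integer polynomial consistent with all of this is the stated p.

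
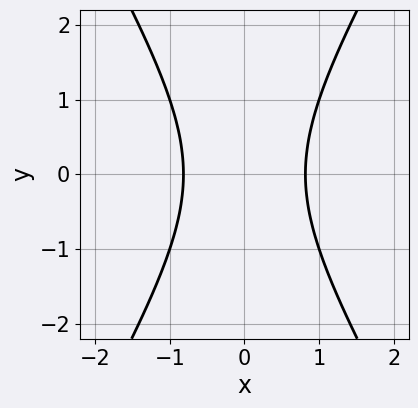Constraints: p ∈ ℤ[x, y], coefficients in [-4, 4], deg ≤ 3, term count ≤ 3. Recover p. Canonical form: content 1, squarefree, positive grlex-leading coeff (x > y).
First, the degree is 2 — the shape is more complex than any degree-1 curve.
Then, symmetries: mirror symmetry y ↦ −y ⇒ only even powers of y; the x ↦ −x reflection is a symmetry, so x appears only in even powers.
Next, reading off the gridlines: no y-intercept at any integer in the box.
Finally, the integer polynomial consistent with all of this is the stated p.

3*x^2 - y^2 - 2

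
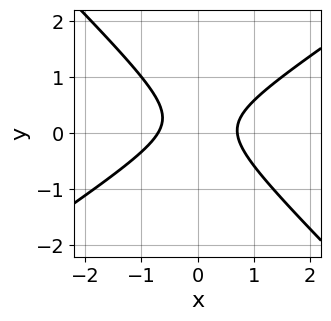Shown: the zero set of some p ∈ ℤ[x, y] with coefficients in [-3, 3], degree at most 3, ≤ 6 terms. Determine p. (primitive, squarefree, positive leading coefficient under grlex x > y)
2*x^2 - x*y - 3*y^2 + y - 1

(a) Degree: no degree-1 curve has this shape, so deg p = 2.
(b) Checking where it meets the axes: the curve avoids every integer y-axis point in the box.
(c) Matching integer coefficients to the picture gives p.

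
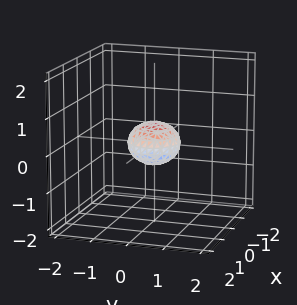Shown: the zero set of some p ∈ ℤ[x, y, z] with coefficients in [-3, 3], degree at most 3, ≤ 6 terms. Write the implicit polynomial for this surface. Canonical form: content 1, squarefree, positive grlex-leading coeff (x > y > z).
2*x^2 + 2*y^2 + 3*z^2 - 1

deg p = 2. Bounded and convex; a quadric.
Symmetries: rotational symmetry about the z-axis ⇒ p depends on x, y only through x² + y²; it's symmetric under z → −z, forcing even powers of z.
Observable constraints: a circular section at z = 0 has radius between 0 and 1.
Together with the visible shape, these determine p as stated.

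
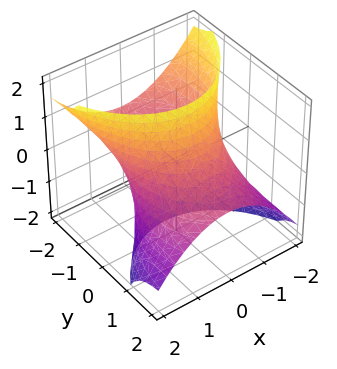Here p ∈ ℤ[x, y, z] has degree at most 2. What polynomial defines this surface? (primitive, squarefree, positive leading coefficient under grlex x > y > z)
2*x^2 + y^2 + 3*y*z - 3

1. The degree is 2 — the shape is more complex than any degree-1 surface.
2. From the axis intercepts and sections: the surface avoids every integer z-axis point in the box.
3. Assembling these constraints gives the stated polynomial.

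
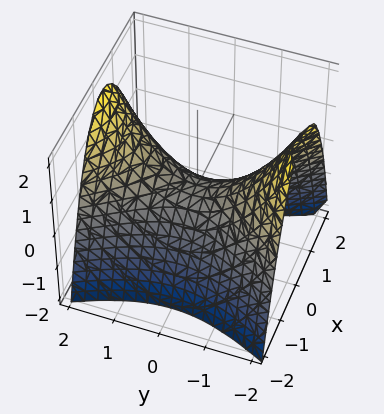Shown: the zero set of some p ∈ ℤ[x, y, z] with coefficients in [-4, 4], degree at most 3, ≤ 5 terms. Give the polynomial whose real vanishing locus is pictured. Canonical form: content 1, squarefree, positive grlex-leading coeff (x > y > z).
2*x^2 - y^2 + 2*z

First, degree: a saddle surface; a quadric, so deg p = 2.
Next, symmetries: it's symmetric under x → −x, forcing even powers of x; it's symmetric under y → −y, forcing even powers of y.
Then, from the visible intercepts: one x-axis crossing is at x = 0; one z-axis crossing is at z = 0; one y-axis crossing is at y = 0.
Finally, together with the visible shape, these determine p as stated.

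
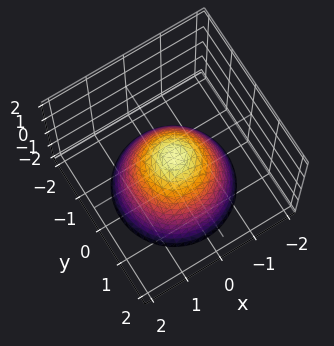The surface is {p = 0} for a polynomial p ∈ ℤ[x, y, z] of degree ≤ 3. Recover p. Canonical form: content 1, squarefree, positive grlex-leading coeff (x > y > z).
Degree: the shape is more complex than any degree-1 surface, so deg p = 2.
Symmetries: rotational symmetry about the z-axis ⇒ p depends on x, y only through x² + y².
Checking where it meets the axes: a circular section at z = -2 has radius between 1 and 2.
Together with the visible shape, these determine p as stated.

3*x^2 + 3*y^2 + 3*z - 1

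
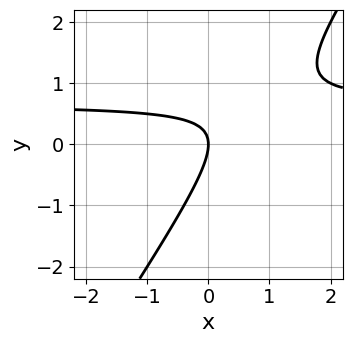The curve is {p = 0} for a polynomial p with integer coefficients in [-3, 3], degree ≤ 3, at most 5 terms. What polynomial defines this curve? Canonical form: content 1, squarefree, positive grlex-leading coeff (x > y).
3*x*y - 2*y^2 - 2*x

First, degree: the shape is more complex than any degree-1 curve, so deg p = 2.
Next, from the axis intercepts and sections: one y-axis crossing is at y = 0; one x-axis crossing is at x = 0.
Finally, together with the visible shape, these determine p as stated.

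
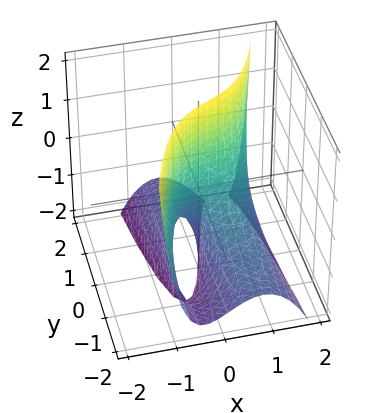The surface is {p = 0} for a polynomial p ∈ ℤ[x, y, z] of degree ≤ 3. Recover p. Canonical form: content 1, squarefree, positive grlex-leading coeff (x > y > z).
3*x^3 - 2*x^2 + 2*x*z - 2*y*z - 3*y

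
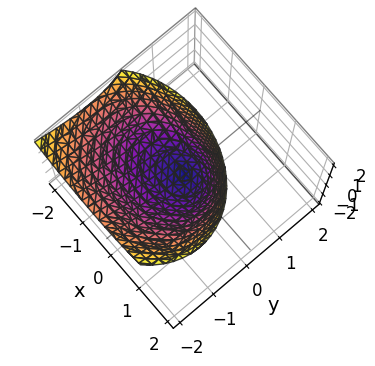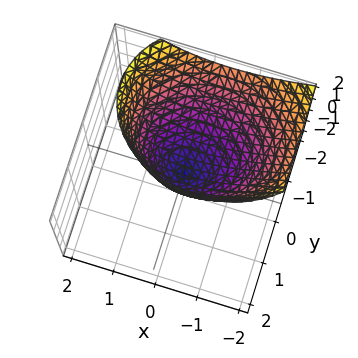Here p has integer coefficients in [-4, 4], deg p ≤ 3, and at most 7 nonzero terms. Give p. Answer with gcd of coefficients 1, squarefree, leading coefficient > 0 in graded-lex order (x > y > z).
2*x^2 + x*z + 3*y^2 + 3*y*z - 3*z

(a) Degree: a generic line meets the surface in up to 2 points, so deg p = 2.
(b) Against the integer gridlines: it crosses the z-axis at the gridline z = 0; it crosses the x-axis at the gridline x = 0; it meets the y-axis at y = 0 (among the integer gridlines).
(c) These observations pin down the coefficients.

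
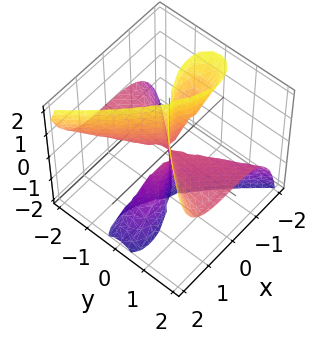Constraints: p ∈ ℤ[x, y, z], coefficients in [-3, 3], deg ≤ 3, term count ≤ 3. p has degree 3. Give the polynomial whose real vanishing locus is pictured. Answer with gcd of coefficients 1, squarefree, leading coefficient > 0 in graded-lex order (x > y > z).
I count 3 distinct pieces.
Degree: no degree-2 surface has this shape, so deg p = 3.
Observable constraints: every point of the z-axis in the box is on the surface; the visible y-axis segment lies entirely on the surface.
Fitting integer coefficients to these (and the overall shape) gives p.

x^3 + x^2*z - 2*y^2*z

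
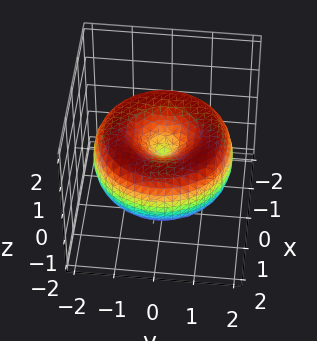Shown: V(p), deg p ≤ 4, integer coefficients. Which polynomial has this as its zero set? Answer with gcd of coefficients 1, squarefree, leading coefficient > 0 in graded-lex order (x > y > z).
x^4 + 2*x^2*y^2 + y^4 - 3*x^2 - 3*y^2 + 3*z^2

First, the degree is 4 — a generic line meets the surface in up to 4 points.
Then, by symmetry, every cross-section ⟂ z is a circle, so x, y appear only via x² + y².
Next, reading off the gridlines: it crosses the z-axis at the gridline z = 0; one y-axis crossing is at y = 0.
Finally, solving for integer coefficients yields p as stated.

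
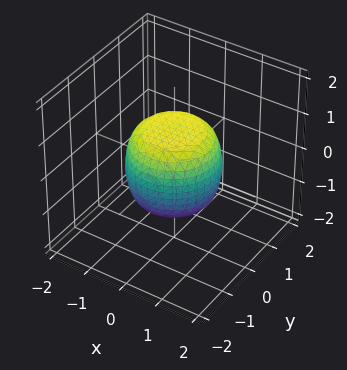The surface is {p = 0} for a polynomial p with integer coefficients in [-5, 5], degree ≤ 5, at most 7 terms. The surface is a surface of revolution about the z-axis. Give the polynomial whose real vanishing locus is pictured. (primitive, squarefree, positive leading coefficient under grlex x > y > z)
1. deg p = 4.
2. Symmetry: the z-axis is an axis of rotation, so x and y enter only as x² + y².
3. Against the integer gridlines: the z-axis gridline crossings are at z ∈ {-1, 1}; a circular section at z = 1 has radius between 0 and 1.
4. Matching integer coefficients to the picture gives p.

2*x^4 + 4*x^2*y^2 + 2*y^4 - x^2 - y^2 + 2*z^2 - 2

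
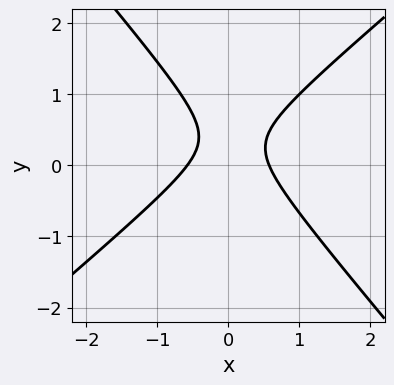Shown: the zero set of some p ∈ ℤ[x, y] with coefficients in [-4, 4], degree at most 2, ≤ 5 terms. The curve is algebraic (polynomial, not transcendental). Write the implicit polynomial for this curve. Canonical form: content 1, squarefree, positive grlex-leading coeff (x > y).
1. The degree is 2 — the shape is more complex than any degree-1 curve.
2. Observable constraints: it misses every integer gridline on the y-axis.
3. Assembling these constraints gives the stated polynomial.

3*x^2 - x*y - 3*y^2 + 2*y - 1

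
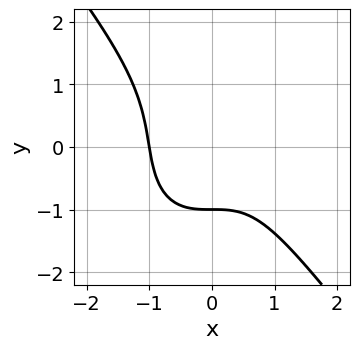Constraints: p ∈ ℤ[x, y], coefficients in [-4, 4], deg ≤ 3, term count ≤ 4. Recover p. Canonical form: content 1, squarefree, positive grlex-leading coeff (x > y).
2*x^3 + y^3 + y + 2

(a) deg p = 3.
(b) Reading off the gridlines: it crosses the y-axis at the gridline y = -1; one x-axis crossing is at x = -1.
(c) Solving for integer coefficients yields p as stated.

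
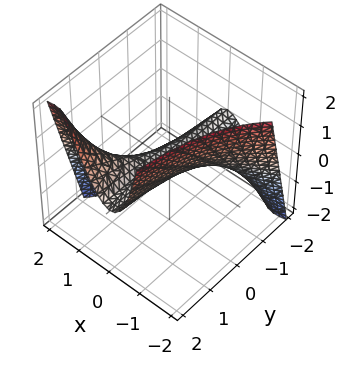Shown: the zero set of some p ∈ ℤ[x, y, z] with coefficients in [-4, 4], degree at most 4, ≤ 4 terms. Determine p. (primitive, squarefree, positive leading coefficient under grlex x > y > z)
2*x^3 - 3*x^2*y + 3*z

Degree: a generic line meets the surface in up to 3 points, so deg p = 3.
Against the integer gridlines: one x-axis crossing is at x = 0; the visible y-axis segment lies entirely on the surface.
Assembling these constraints gives the stated polynomial.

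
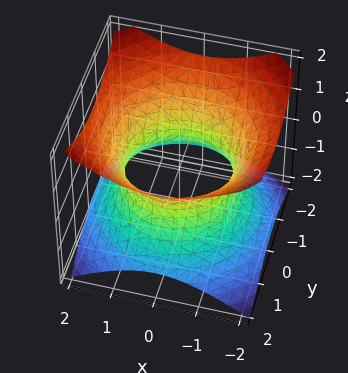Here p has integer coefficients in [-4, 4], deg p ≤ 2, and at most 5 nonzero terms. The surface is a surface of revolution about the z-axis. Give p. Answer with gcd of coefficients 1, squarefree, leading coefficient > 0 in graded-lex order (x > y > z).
First, degree: the shape is more complex than any degree-1 surface, so deg p = 2.
Then, symmetries: rotational symmetry about the z-axis ⇒ p depends on x, y only through x² + y².
Then, reading off the gridlines: a circular section at z = 0 has radius between 1 and 2; the surface avoids every integer z-axis point in the box.
Finally, solving for integer coefficients yields p as stated.

2*x^2 + 2*y^2 - 3*z^2 - 3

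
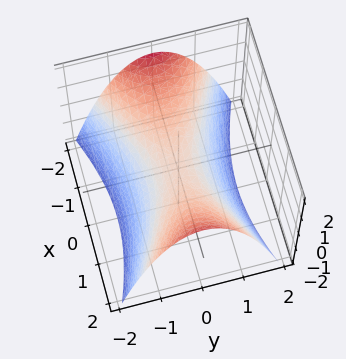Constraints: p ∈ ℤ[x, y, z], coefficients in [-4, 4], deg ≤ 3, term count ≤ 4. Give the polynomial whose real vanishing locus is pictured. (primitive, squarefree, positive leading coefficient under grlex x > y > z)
1. deg p = 2. A saddle surface; a quadric.
2. Symmetries: the y ↦ −y reflection is a symmetry, so y appears only in even powers; it's symmetric under x → −x, forcing even powers of x.
3. From the visible intercepts: it crosses the y-axis at the gridline y = 0; one x-axis crossing is at x = 0.
4. Putting this together gives p.

x^2 - 3*y^2 - 3*z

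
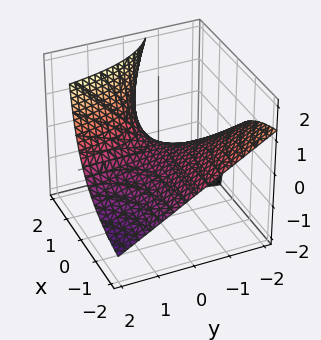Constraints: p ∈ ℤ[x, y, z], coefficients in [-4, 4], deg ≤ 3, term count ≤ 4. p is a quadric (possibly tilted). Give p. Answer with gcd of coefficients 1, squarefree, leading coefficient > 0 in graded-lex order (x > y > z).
(a) deg p = 2.
(b) Checking where it meets the axes: every point of the x-axis in the box is on the surface; it meets the z-axis at z = 0 (among the integer gridlines); the visible y-axis segment lies entirely on the surface.
(c) These observations pin down the coefficients.

2*x*y + 2*x*z - 3*z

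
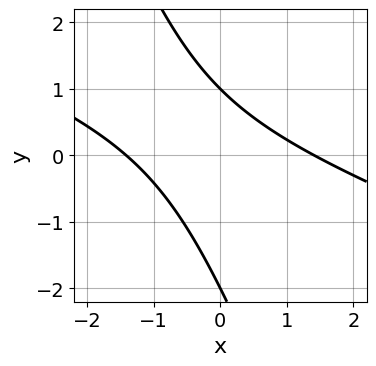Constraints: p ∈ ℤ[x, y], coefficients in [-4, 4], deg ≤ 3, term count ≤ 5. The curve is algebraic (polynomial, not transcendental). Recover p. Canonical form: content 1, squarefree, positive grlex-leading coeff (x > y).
x^2 + 3*x*y + y^2 + y - 2

First, degree: the shape is more complex than any degree-1 curve, so deg p = 2.
Then, from the axis intercepts and sections: the y-axis gridline crossings are at y ∈ {-2, 1}.
Finally, putting this together gives p.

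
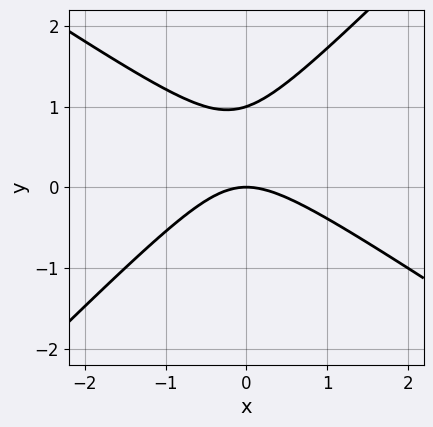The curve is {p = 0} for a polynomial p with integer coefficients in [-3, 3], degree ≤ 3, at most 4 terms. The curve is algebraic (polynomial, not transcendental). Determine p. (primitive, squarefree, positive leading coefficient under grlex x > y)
1. Degree: a generic line meets the curve in up to 2 points, so deg p = 2.
2. Observable constraints: the y-axis gridline crossings are at y ∈ {0, 1}; it crosses the x-axis at the gridline x = 0.
3. Together with the visible shape, these determine p as stated.

2*x^2 + x*y - 3*y^2 + 3*y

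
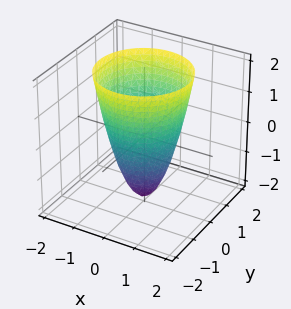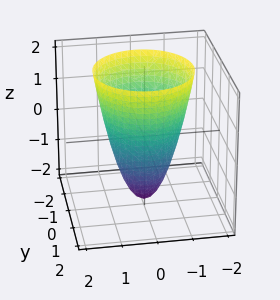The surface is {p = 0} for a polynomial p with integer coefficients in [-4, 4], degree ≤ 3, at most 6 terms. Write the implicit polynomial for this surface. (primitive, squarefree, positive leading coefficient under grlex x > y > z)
2*x^2 + 2*y^2 - z - 2

The degree is 2 — the shape is more complex than any degree-1 surface.
By symmetry, the z-axis is an axis of rotation, so x and y enter only as x² + y².
From the axis intercepts and sections: a circular section at z = 2 has radius between 1 and 2; one z-axis crossing is at z = -2; among the integer gridlines, it crosses the y-axis at y ∈ {-1, 1}; among the integer gridlines, it crosses the x-axis at x ∈ {-1, 1}.
Matching integer coefficients to the picture gives p.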